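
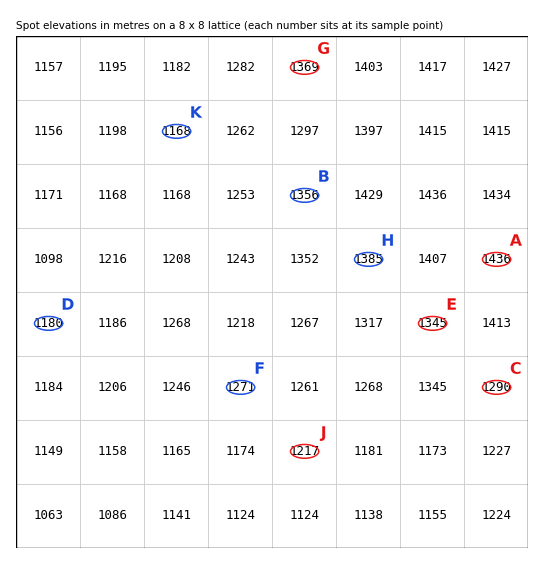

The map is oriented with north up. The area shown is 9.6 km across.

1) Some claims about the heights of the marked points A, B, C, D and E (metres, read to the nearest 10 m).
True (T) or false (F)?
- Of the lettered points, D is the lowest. T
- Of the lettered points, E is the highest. F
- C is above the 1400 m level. F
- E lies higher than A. F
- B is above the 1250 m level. T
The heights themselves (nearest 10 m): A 1440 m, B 1360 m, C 1290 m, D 1180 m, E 1340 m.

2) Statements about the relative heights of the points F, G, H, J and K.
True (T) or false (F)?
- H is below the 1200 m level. F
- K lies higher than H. F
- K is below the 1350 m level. T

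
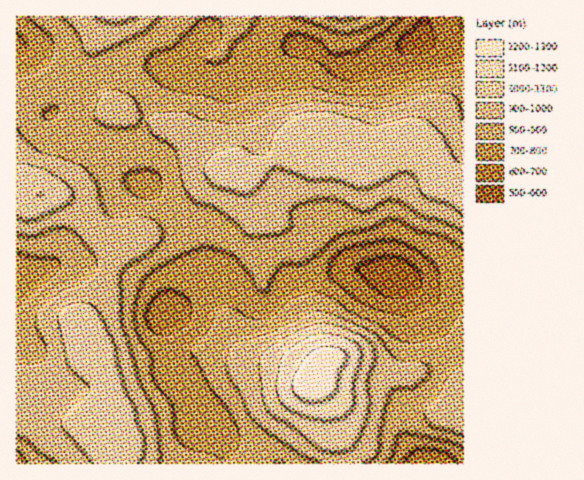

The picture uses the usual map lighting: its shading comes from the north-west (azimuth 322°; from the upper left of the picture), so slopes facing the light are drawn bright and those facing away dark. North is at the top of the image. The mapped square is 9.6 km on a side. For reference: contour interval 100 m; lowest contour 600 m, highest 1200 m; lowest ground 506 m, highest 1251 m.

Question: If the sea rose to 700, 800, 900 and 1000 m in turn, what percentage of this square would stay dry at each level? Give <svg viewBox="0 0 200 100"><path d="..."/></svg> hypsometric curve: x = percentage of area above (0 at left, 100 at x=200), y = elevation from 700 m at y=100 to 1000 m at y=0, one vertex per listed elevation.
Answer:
<svg viewBox="0 0 200 100"><path d="M185 100l-41-33-59-34-49-33"/></svg>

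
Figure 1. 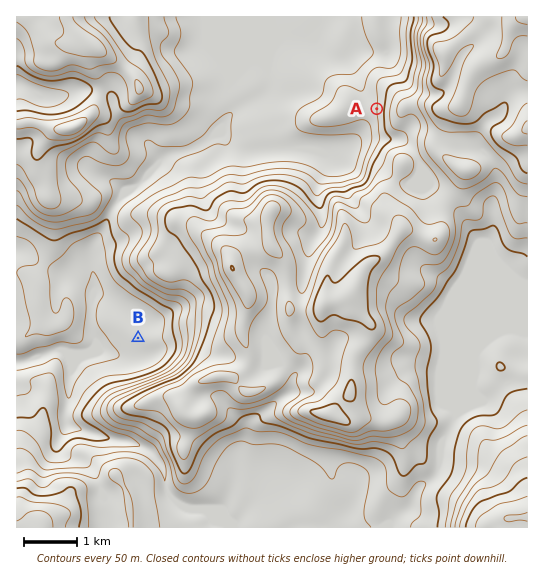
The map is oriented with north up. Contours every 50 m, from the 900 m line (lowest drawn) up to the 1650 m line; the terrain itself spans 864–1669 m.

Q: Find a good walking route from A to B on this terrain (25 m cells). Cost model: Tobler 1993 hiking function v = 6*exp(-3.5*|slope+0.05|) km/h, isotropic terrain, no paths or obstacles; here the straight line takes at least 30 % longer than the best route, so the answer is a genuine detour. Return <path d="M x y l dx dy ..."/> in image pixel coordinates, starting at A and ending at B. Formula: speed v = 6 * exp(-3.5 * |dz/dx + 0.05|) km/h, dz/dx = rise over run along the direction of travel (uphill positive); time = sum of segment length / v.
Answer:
<path d="M377 109l-2 1-45 23-47 0-40 20-8 0-29 14-15 0-72 36-6 7-3 5 0 58 20 40 0 9 8 16"/>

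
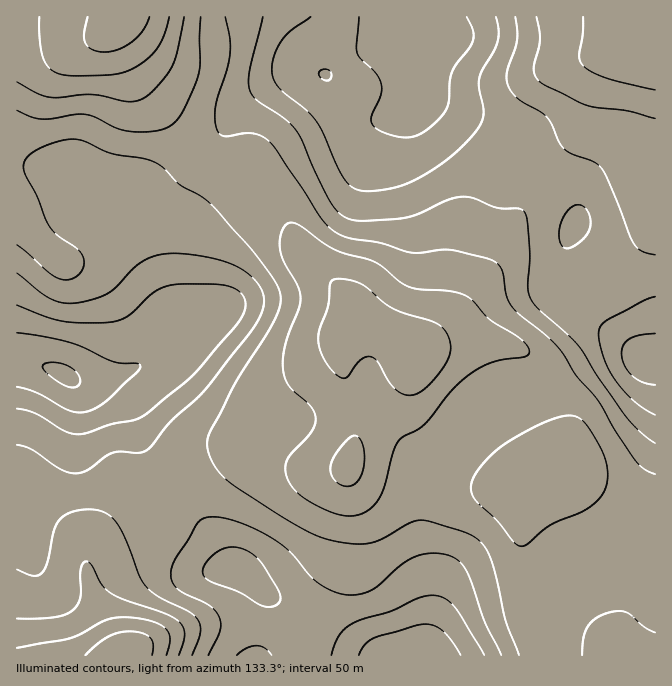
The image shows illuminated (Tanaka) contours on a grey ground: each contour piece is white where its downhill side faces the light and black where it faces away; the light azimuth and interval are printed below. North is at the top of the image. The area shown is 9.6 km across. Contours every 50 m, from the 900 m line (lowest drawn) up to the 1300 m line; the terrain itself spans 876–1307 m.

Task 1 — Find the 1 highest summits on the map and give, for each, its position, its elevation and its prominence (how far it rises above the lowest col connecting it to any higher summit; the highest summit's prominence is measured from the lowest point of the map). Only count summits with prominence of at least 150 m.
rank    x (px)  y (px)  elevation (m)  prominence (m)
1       65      375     1307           431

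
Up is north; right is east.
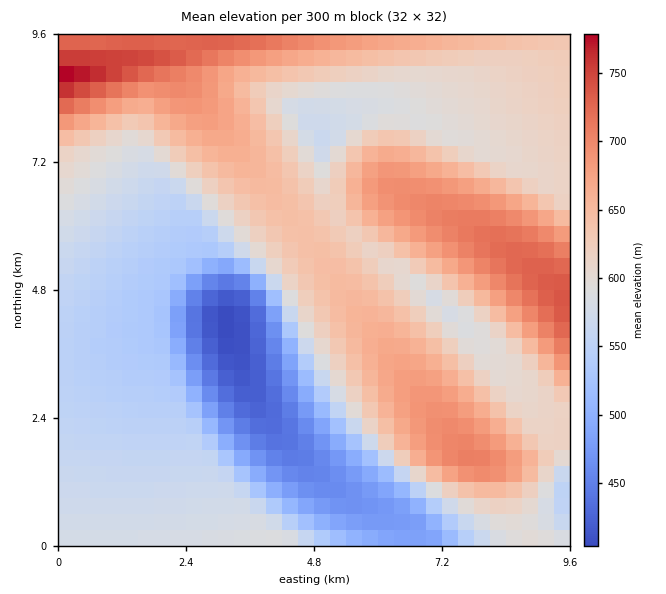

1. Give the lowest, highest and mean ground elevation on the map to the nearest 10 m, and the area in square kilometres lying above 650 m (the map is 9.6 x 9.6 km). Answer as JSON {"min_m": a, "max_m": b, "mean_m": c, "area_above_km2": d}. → {"min_m": 400, "max_m": 790, "mean_m": 600, "area_above_km2": 24.5}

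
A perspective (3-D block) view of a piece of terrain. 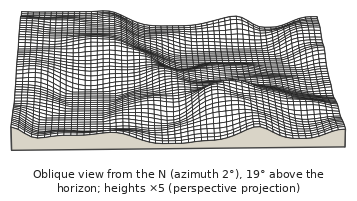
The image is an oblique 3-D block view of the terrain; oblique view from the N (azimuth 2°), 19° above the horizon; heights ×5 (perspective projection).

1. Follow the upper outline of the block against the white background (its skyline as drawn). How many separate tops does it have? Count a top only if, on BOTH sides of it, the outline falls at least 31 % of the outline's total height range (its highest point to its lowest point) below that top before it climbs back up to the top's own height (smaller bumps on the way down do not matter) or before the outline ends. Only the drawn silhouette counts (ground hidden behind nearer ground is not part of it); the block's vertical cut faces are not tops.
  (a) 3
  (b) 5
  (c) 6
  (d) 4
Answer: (a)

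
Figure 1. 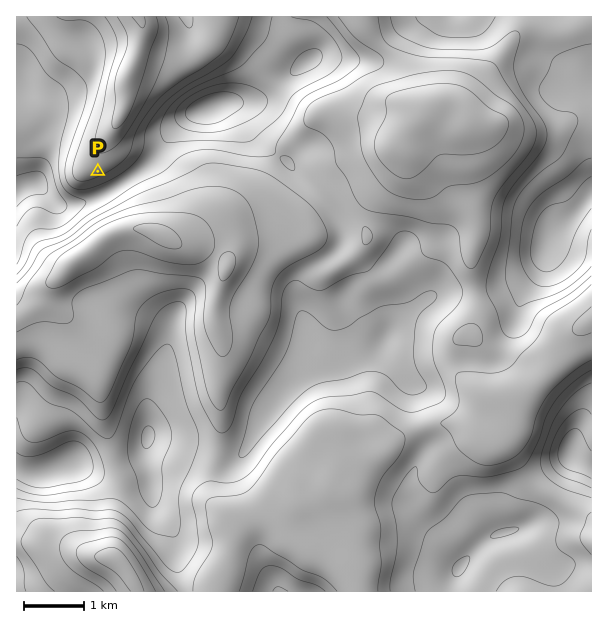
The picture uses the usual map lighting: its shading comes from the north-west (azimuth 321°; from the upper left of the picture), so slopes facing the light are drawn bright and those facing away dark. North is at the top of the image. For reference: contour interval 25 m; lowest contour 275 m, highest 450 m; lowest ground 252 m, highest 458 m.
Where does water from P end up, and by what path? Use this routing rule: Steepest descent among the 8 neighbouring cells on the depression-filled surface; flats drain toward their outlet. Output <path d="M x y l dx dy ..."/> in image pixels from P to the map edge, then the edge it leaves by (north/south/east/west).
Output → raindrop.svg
<path d="M98 171l12 12 0 8-17 9-3 0-6 3-6 0-1 1-20 0-19-19-11 0-1 1-6 2-3 3"/>
exit: west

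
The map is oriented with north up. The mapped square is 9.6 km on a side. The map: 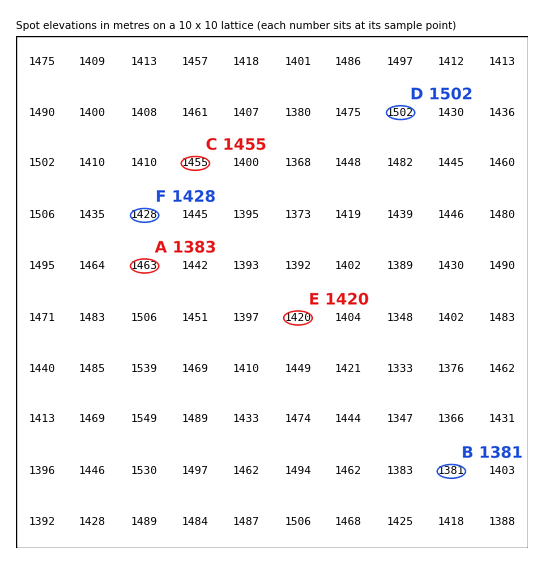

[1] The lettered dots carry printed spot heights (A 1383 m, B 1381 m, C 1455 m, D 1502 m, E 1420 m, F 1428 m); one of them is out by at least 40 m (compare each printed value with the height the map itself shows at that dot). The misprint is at A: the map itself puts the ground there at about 1463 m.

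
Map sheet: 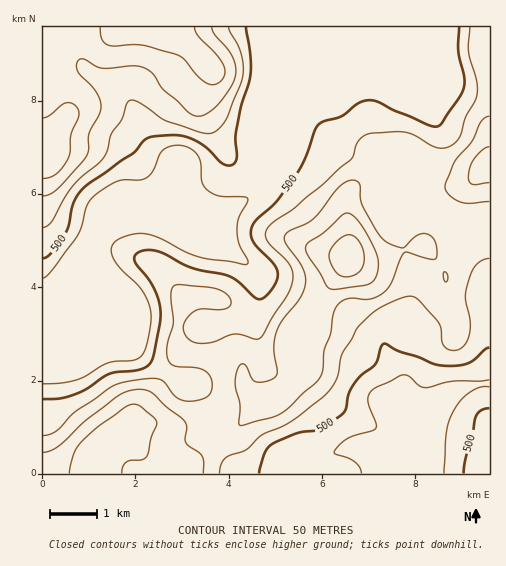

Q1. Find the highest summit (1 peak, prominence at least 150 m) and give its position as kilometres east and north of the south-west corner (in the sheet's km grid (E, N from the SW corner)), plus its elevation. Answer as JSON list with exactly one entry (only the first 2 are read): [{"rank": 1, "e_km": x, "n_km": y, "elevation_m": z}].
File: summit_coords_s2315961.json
[{"rank": 1, "e_km": 6.56, "n_km": 4.61, "elevation_m": 734}]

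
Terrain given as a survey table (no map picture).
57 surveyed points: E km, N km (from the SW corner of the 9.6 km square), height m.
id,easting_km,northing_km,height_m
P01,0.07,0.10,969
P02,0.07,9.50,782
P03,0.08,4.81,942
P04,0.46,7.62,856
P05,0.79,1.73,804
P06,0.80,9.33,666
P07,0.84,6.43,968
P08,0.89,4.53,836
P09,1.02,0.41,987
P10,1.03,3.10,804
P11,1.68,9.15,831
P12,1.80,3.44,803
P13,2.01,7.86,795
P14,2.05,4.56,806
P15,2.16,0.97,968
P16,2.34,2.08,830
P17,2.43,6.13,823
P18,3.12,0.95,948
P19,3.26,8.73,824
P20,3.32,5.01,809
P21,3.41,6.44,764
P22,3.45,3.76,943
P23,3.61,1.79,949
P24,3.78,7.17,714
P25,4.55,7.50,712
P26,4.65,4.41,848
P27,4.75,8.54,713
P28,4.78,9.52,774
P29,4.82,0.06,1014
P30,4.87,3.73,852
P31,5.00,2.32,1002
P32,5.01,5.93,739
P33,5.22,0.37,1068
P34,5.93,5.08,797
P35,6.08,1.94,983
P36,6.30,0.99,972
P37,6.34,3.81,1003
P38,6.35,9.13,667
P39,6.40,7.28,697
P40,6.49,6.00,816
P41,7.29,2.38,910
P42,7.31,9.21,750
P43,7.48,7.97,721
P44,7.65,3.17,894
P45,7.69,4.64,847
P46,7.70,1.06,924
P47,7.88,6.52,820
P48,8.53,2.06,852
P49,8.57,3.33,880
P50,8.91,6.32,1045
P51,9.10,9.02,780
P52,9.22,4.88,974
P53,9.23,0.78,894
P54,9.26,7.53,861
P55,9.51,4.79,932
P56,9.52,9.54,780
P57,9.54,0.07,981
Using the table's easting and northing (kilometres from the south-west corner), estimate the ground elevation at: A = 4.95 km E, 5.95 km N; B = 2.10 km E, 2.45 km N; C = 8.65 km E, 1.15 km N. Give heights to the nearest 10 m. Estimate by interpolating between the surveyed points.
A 730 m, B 840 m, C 890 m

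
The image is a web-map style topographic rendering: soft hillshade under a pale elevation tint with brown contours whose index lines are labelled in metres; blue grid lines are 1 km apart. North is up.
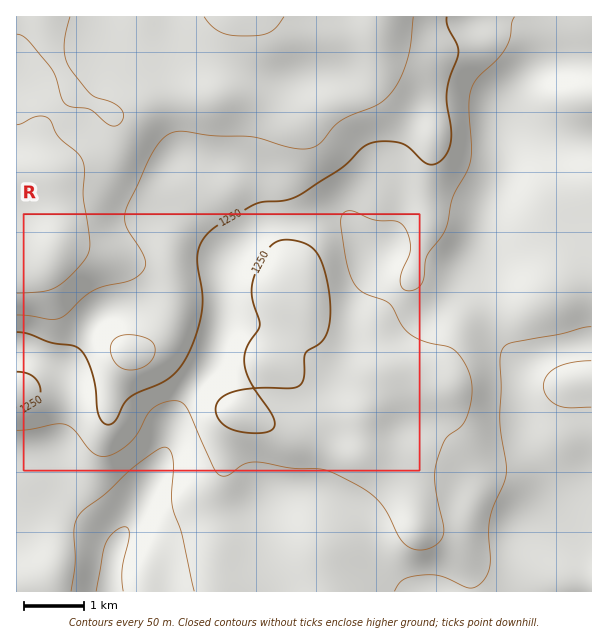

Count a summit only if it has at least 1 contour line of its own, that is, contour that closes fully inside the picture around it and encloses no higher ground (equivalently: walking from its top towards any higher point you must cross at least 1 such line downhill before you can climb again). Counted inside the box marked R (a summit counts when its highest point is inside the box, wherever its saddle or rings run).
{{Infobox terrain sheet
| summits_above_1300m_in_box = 1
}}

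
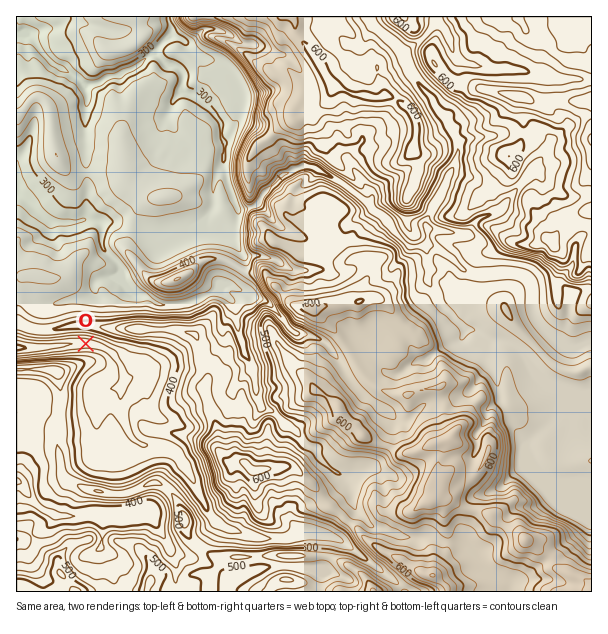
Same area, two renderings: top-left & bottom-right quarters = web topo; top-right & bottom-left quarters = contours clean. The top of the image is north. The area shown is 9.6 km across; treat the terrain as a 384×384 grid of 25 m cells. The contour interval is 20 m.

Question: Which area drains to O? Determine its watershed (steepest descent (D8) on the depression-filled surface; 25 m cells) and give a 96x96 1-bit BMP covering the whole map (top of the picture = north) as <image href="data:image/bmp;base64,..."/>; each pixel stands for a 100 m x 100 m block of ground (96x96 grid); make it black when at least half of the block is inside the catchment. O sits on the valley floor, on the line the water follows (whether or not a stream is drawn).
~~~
<image width="96" height="96" href="data:image/bmp;base64,Qk2+BAAAAAAAAD4AAAAoAAAAYAAAAGAAAAABAAEAAAAAAIAEAAATCwAAEwsAAAIAAAAAAAAA////AAAAAAAAAAAAAAAAHwAAAAAAAAAAAAAAH4AAAAAAAAAAAAAAP8AAAAAAAAAAAAAAf+AAAAAAAAAAAAAB/4AAAAAAAAAAAAAH/wAAAAAAAAAA/////AAAAAAAAAAB////8AAAAAAAAAAH////4AAAAAAAAAAH////wAAAAAAAAAAP////gAAAAAAAAAAP////AAAAAAAAAAAP///+AAAAAAAAAAAf///4AAAAAAAAAAAf///wAAAAAAAAAAAf///gAAAAAAAAAeA////gAAAAAAAAH/h////AAAAAAAAA//////+AAAAAAAAA//////8AAAAAAAAB/////n4AAAAAAAAB/////AAAAAAAAAAB////wAAAAAAAAAAB////wAAAAAAAAAAB////wAAAAAAAAAAB////wAAAAAAAAAAB////wAAAAAAAAAAB////gAAAAAAAAAAB////gAAAAAAAAAAB////gAAAAAAAAAAB////AAAAAAAAAAAB////AAAAAAAAAAAB////AAAAAAAAAAAB////AAAAAAAAAAAB////AAAAAAAAAAAB////AAAAAAAAAAAB////AAAAAAAAAAAAf//+AAAAAAAAAAAAH//+AAAAAAAAAAAAH//+AAAAAAAAAAAAH//+AAAAAAAAAAAAD//+AAAAAAAAAAAAD//8AAAAAAAAAAAAD//wAAAAAAAAAAAACAAAAAAAAAAAAAAAAAAAAAAAAAAAAAAAAAAAAAAAAAAAAAAAAAAAAAAAAAAAAAAAAAAAAAAAAAAAAAAAAAAAAAAAAAAAAAAAAAAAAAAAAAAAAAAAAAAAAAAAAAAAAAAAAAAAAAAAAAAAAAAAAAAAAAAAAAAAAAAAAAAAAAAAAAAAAAAAAAAAAAAAAAAAAAAAAAAAAAAAAAAAAAAAAAAAAAAAAAAAAAAAAAAAAAAAAAAAAAAAAAAAAAAAAAAAAAAAAAAAAAAAAAAAAAAAAAAAAAAAAAAAAAAAAAAAAAAAAAAAAAAAAAAAAAAAAAAAAAAAAAAAAAAAAAAAAAAAAAAAAAAAAAAAAAAAAAAAAAAAAAAAAAAAAAAAAAAAAAAAAAAAAAAAAAAAAAAAAAAAAAAAAAAAAAAAAAAAAAAAAAAAAAAAAAAAAAAAAAAAAAAAAAAAAAAAAAAAAAAAAAAAAAAAAAAAAAAAAAAAAAAAAAAAAAAAAAAAAAAAAAAAAAAAAAAAAAAAAAAAAAAAAAAAAAAAAAAAAAAAAAAAAAAAAAAAAAAAAAAAAAAAAAAAAAAAAAAAAAAAAAAAAAAAAAAAAAAAAAAAAAAAAAAAAAAAAAAAAAAAAAAAAAAAAAAAAAAAAAAAAAAAAAAAAAAAAAAAAAAAAAAAAAAAAAAAAAAAAAAAAAAAAAAAAAAAAAAAAAAAAAAAAAAAAAAAAAAAAAAAAAAAAAAAAAAAAAAAAAAAAAAAAAAAAAAAAAAAAAAAAAAAAAAAAAAAAAAAAAAAAAAAAAAAAAAAAAAAAAAAAAAAAAAAAAAAAAAAAAAAAAAAAAAAAAA="/>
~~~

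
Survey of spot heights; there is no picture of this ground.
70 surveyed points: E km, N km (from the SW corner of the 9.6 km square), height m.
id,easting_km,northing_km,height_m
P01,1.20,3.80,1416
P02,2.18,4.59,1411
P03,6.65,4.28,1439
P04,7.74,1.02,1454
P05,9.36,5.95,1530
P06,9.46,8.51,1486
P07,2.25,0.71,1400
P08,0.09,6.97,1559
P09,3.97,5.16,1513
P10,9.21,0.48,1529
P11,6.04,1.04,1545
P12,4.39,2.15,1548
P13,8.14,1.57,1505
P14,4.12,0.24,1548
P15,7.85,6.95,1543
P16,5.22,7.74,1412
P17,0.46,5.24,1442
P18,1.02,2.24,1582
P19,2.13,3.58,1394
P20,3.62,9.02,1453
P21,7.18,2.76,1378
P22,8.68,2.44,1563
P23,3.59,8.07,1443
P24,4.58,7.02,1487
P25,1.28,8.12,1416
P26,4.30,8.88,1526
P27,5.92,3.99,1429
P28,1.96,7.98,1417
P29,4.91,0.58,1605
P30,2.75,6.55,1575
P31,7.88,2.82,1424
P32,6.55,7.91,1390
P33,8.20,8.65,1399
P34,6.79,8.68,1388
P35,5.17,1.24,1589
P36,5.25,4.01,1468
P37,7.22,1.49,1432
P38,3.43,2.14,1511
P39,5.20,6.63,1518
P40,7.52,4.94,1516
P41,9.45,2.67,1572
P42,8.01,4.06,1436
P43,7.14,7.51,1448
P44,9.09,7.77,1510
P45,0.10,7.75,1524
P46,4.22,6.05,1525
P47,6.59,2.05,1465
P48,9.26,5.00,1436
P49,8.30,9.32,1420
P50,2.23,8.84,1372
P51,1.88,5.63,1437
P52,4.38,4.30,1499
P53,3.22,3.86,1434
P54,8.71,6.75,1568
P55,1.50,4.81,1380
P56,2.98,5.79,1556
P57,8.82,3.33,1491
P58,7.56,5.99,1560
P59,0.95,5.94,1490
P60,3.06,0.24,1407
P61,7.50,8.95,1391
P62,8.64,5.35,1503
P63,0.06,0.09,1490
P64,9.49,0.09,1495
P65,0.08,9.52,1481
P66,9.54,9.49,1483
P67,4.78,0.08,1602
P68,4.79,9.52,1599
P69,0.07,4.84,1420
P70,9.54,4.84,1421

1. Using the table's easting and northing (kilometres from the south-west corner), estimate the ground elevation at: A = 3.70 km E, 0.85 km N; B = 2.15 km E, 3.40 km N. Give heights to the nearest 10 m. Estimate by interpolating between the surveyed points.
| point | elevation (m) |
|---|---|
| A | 1510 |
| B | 1400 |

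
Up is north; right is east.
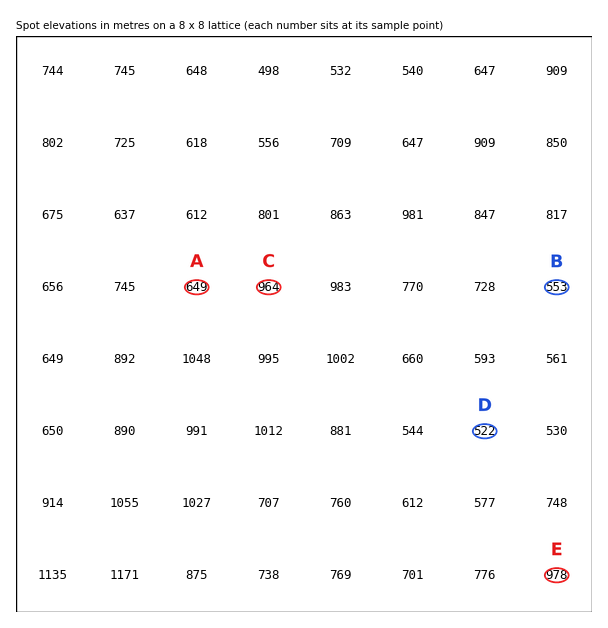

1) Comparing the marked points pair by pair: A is lower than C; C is higher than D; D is lower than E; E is higher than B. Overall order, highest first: E C A B D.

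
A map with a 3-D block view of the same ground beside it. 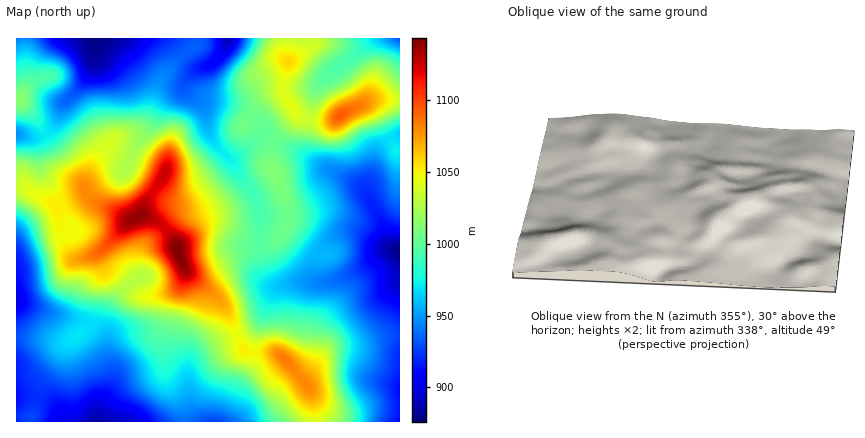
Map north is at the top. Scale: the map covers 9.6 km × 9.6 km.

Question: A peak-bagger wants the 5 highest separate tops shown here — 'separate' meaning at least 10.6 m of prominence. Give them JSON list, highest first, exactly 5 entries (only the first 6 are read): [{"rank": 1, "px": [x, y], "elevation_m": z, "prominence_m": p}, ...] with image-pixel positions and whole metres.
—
[{"rank": 1, "px": [178, 250], "elevation_m": 1143, "prominence_m": 267}, {"rank": 2, "px": [138, 216], "elevation_m": 1138, "prominence_m": 16}, {"rank": 3, "px": [340, 116], "elevation_m": 1094, "prominence_m": 96}, {"rank": 4, "px": [284, 358], "elevation_m": 1085, "prominence_m": 39}, {"rank": 5, "px": [288, 62], "elevation_m": 1058, "prominence_m": 23}]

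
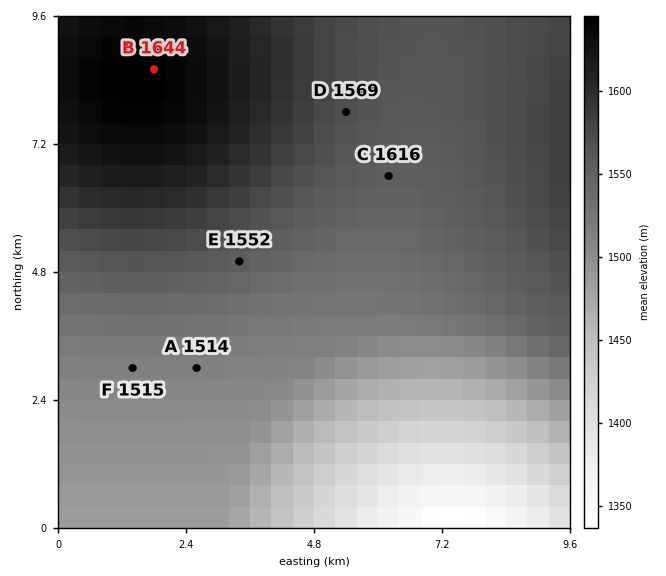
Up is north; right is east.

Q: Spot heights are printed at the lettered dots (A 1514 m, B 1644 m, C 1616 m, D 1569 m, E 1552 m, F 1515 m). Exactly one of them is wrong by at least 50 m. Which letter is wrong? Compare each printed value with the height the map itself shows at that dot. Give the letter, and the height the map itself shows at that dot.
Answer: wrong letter C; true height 1553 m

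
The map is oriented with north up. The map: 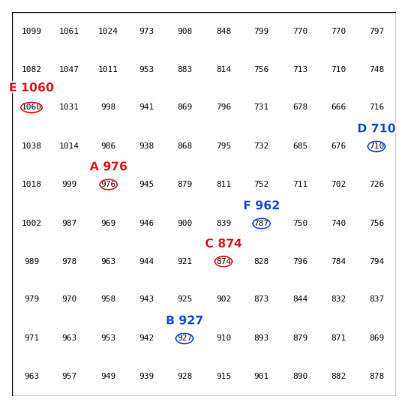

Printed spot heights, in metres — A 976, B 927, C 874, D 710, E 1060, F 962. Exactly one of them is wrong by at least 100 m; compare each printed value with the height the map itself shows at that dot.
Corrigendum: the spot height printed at F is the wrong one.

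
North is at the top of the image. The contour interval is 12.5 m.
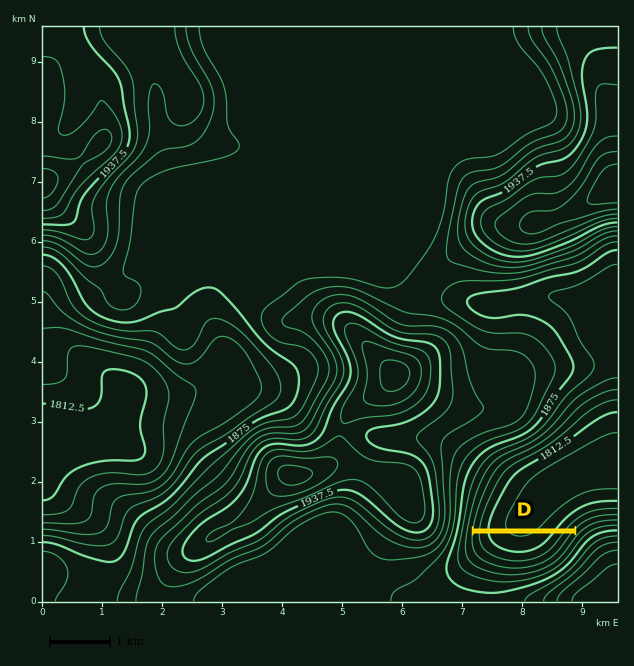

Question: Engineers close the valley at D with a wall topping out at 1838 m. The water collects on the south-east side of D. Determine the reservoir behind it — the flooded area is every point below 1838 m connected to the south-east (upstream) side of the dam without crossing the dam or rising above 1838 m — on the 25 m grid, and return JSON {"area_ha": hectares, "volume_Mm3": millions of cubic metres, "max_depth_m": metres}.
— {"area_ha": 75.8, "volume_Mm3": 14.37, "max_depth_m": 39}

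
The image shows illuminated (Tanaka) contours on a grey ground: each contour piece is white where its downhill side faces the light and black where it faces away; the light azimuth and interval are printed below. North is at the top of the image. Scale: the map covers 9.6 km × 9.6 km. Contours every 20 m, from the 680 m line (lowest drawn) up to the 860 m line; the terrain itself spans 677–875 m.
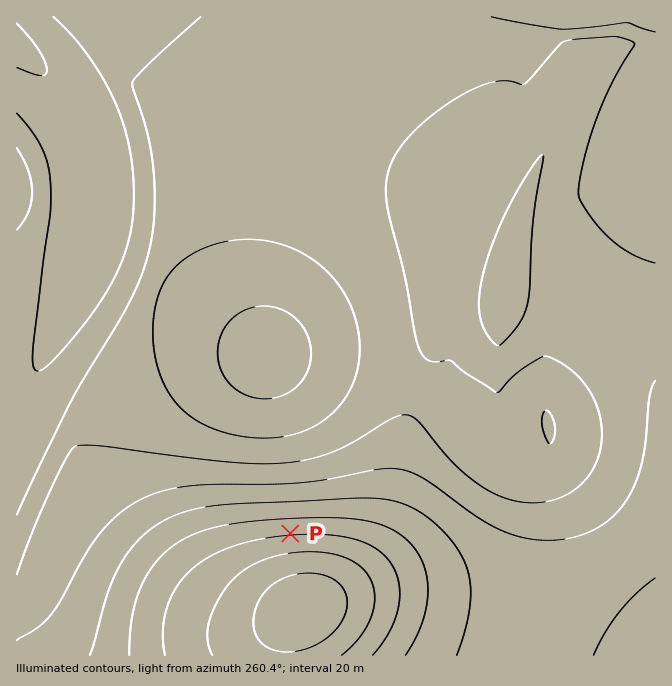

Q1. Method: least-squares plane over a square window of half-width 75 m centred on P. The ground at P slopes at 5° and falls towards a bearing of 356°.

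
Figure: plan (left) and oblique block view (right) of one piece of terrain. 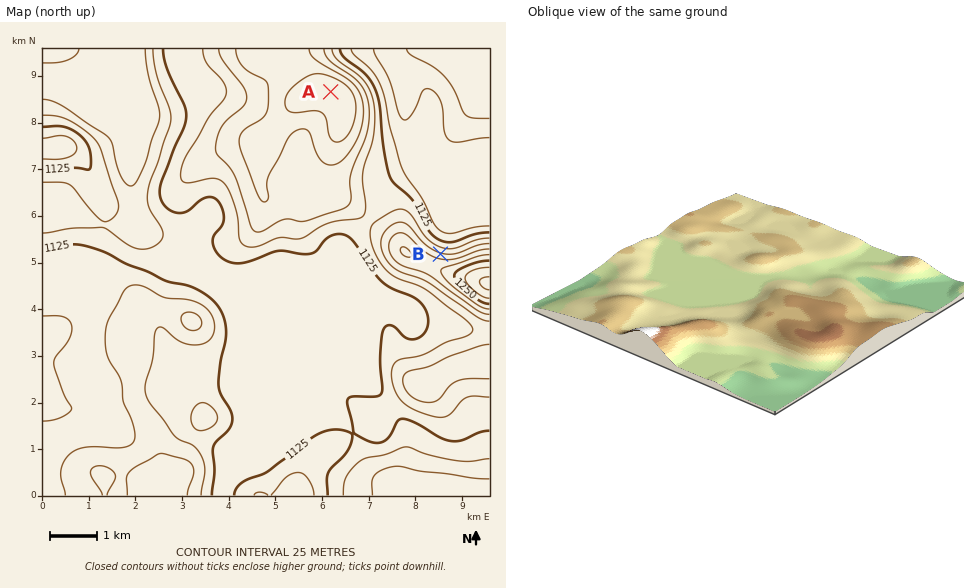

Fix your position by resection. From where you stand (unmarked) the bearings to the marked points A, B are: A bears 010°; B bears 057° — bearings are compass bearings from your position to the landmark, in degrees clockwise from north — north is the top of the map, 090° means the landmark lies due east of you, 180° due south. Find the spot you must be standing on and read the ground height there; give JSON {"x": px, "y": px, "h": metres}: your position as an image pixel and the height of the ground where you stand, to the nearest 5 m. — {"x": 284, "y": 355, "h": 1110}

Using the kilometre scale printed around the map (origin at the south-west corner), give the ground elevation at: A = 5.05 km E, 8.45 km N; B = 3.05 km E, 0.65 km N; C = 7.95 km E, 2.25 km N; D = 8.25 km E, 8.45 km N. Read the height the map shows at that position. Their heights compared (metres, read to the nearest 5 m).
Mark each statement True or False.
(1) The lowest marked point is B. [False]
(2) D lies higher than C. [False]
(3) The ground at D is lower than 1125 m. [True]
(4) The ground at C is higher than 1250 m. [False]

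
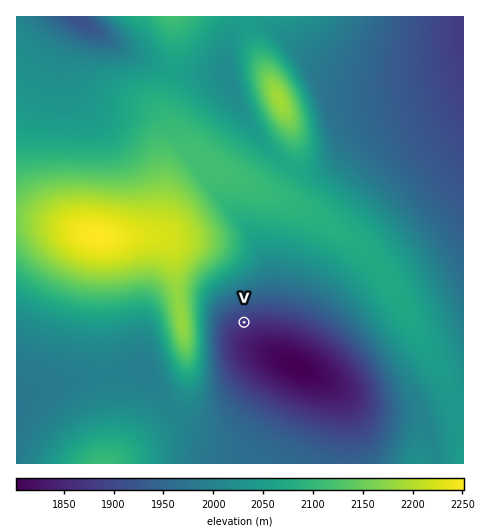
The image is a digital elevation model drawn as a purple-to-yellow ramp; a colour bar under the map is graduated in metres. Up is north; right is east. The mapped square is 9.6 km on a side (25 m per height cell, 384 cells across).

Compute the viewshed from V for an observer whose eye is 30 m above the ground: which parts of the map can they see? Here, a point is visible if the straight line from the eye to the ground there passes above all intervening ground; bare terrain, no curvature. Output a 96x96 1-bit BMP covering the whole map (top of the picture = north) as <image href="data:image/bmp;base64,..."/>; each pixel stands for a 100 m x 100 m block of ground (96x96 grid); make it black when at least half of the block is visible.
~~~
<image width="96" height="96" href="data:image/bmp;base64,Qk2+BAAAAAAAAD4AAAAoAAAAYAAAAGAAAAABAAEAAAAAAIAEAAATCwAAEwsAAAIAAAAAAAAA////AAAAAAAAAAAAAAAAP////g8AAAAAAAAA/////g8AAAAAAAAD/////h8AAAAAAAAP/////h8AAAAAAAA//////j4AAAAAAAD//////j4AAAAAAAP//////j4AAAAAAAf//////nwAAAAAAA///////nwAAAAAAB///////PgAAAAAAD///////PgAAAAAAD///////PgAAAAAAD///////fAAAAAAAH///////fAAAAAAAH//////++AAAAAAAP//////++AAAAAAAP///////8AAAAAAAP///////4AAAAAAAf///////4AAAAAAAf///////wAAAAAAAf///////wAAAAAAA////////gAAAAAAA////////AAAAAAAA////////AAAAAAAA///////+AAAAAAAB///////+AAAAAAAB///////8AAAAAAAB///////4AAAAAAAB///////4AAAAAAAB///////wAAAAAAAB///////wAAAAAAAB///////gAAAAAAAD///////gAAAAAAAD///////AAAAAAAAD//////+AAAAAAAAB//////+AAAAAAAAB//////8AAAAAAAAB//////4AAAAAAAAB//////4AAAAAAAAB//////wAAAAAAAAB//j///gAAAAAAAAA/+D///AAAAAAAAAAf8A//+AAAAAAAAAAPwAf/4AAAAAAAAAAAAAf/wAAAAAAAAAAAAAP/AAAAAAAAAAAAAAP8AAAAAAAAAAAAAAHgAAAAAAAAAAAAAAAAAAAAAAAAAAAAAAAAAAAAAAAAAAAAAAAAAAAAAAAAAAAAAAAAAAAAAAAAAAAAAAAAAAAAAAAAAAAAAAAAAAAAAAAAAAAAAAAAAAAAAAAAAAAAAAAAAAAAAAAAAAAAAAAAAAAAAAAAAAAAAAAAAAAAAAAAAAAAAAAAAAAAAAAAAAAAAAAAAAAAAAAAAAAAAAAAAAAAAAAAAAAAAAAAAAAAAAAAAAAAAAAAAAAAAAAAAAAAAAAAAAAAAAAAAAAAAAAAAAAAAAAAAAAAAAAAAAAAAAAAAAAAAAAAAAAAAAAAAAAAAAAAAAAAAAAAAAAAAAAAAAAAAAAAAAAAAAAAAAAAAAAAAAAAAAAAAAAAAAAAAAAAAAAAAAAAAAAAAAAAAAAAAAAAAAAAAAAAAAAAAAAAAAAAAAAAAAAAAAAAAAAAAAAAAAAAAAAAAAAAAAAAAAAAAAAAAAAAAAAAAAAAAAAAAAAAAAAAAAAAAAAAAAAAAAAAAAAAAAAAAAAAAAAAAAAAAAAAAAAAAAAAAAAAAAAAAAAAAAAAAAAAAAAAAAAAAAAAAAAAAAAAAAAAAAAAAAAAAAAAAAAAAAAAAAAAAAAAAAAAAAAAAAAAAAAAAAAAAAAAAAAAAAAAAAAAAAAAAAAAAAAAAAAAAAAAAAAAAAAAAAAAAAAAAAAAAAAAAAAAAAAAAAAAAAAAAAAAAAAAAAAAAAAAAAAAAAAAAAAAAAAAAAAAAAAAAAAAAAAAAAAAAAAAAAAAAAAAA="/>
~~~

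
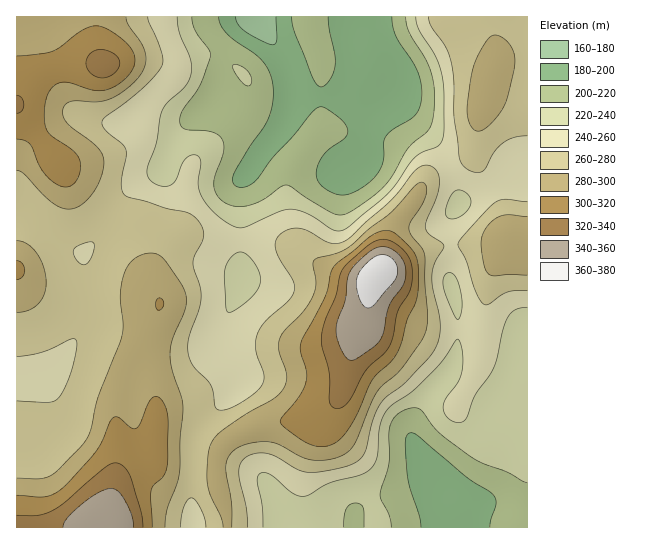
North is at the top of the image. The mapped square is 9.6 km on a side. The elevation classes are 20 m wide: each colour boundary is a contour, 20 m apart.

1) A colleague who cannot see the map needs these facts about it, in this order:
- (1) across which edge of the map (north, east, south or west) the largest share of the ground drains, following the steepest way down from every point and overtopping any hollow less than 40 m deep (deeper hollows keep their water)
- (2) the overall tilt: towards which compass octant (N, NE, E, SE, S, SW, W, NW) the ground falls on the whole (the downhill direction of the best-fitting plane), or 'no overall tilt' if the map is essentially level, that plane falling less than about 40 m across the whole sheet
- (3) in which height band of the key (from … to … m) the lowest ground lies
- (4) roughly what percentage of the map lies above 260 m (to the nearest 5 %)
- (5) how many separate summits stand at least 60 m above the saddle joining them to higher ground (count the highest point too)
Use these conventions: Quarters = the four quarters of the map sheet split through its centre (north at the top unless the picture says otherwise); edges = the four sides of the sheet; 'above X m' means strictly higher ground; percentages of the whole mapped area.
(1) Drainage is mainly to the north: more ground falls towards that edge than towards any other.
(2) Overall the map slopes down towards the north-east.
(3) The lowest point is somewhere between 160 and 180 m.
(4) Ground above 260 m makes up about 50 % of the sheet.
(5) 3 summits rise at least 60 m above their surroundings.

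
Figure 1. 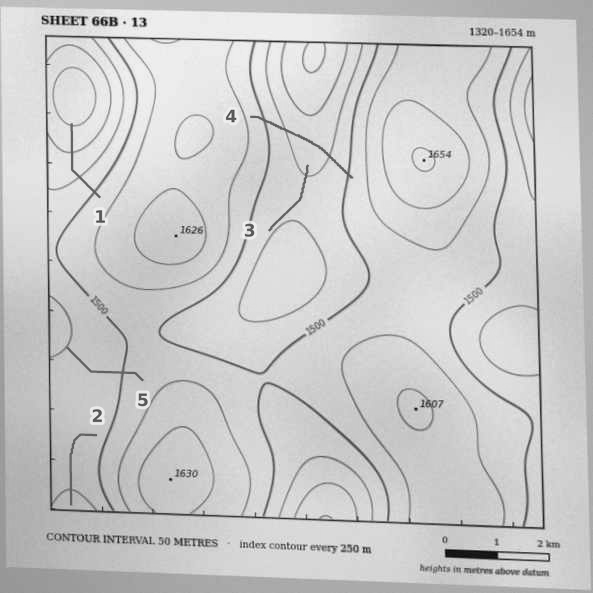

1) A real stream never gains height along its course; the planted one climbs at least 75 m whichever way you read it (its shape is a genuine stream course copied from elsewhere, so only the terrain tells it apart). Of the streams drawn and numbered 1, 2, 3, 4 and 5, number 4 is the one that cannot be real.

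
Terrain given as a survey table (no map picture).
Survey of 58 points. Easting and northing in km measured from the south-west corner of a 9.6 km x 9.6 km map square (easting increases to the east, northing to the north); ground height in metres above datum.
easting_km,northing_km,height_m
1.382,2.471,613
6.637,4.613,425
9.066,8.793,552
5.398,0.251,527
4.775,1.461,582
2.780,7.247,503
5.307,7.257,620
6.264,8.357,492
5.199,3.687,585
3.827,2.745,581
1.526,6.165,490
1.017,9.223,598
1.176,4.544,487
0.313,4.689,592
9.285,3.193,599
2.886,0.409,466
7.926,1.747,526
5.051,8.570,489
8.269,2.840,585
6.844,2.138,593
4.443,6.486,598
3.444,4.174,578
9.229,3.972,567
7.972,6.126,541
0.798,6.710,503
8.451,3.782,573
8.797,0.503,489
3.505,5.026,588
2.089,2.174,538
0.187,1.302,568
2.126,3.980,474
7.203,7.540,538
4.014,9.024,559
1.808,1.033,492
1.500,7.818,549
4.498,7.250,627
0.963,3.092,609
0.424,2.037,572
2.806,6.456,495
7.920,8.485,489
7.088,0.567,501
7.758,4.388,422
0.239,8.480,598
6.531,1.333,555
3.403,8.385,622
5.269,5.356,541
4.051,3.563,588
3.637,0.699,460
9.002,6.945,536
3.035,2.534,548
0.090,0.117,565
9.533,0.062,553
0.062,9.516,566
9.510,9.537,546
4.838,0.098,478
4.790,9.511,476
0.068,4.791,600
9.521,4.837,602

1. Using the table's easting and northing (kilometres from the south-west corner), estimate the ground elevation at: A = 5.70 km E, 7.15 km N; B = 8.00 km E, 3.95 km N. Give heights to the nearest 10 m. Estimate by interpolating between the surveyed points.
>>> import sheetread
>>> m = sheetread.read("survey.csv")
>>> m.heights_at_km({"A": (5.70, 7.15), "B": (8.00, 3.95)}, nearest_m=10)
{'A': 620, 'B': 520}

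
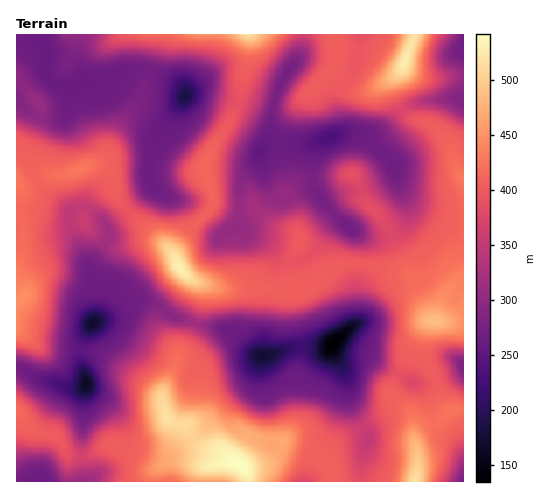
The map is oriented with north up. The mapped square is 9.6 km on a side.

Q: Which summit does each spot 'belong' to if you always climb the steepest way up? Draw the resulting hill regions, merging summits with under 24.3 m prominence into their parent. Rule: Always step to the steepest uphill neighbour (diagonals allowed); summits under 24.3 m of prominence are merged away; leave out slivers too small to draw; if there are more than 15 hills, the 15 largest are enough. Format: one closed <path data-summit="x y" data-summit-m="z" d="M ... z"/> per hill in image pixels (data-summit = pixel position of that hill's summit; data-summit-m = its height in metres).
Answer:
<path data-summit="239 464" data-summit-m="542" d="M146 300l-8 0-18 13-26 9-9 14-5 18 6 26-5 65 3 37 276-1 1-19 7-27-16-27-6-32-14-30-4 2-30-2-36 10-9-4-24-22-54-12-17-13z"/><path data-summit="180 268" data-summit-m="531" d="M208 94l-21 1-24 27-12 19-2 32 2 11-1 5-43 38 2 9-19 32 5 36-1 18 22-7 22-15 8 0 12 5 17 13 54 12 24 22 9 4 36-10 30 2 29-26 0-40 3-29-2-17-25-22-21-26-11 1-17 12-5-1-10-11-10-28 0-7 11-23 0-15-19-10z"/><path data-summit="22 297" data-summit-m="447" d="M118 74l-23 6-13 0-11 6-4 27-7 5-19 0-12-6-13-11 0 265 25 13 29 9 12 0 4-3-6-31 5-18 10-18 0-14-5-34-19-43-1-14 7-5 7-1 14 9 10 10 28-23 15-17-2-9 2-36 12-19 22-24-28-2-17-4-14-7z"/><path data-summit="434 320" data-summit-m="486" d="M462 98l-37 2-16 5-26 23-11 5-30 0 11 0 9 4 28 24 16 40 1 19-8 11-14 7-15 0-14-5 4 14-3 35 1 35-2 7-23 19-1 5 12 12 23-3 47 26 18-1 32-13 0-269z"/><path data-summit="405 61" data-summit-m="528" d="M463 34l-159 0-6 24-14 19-6 11-6 24-2 19-8 17 11-4 35 0 34-12 30 1 11-5 26-23 25-6 29 0z"/><path data-summit="249 35" data-summit-m="516" d="M302 34l-224 0-1 9-7 9-22 4-2 18 13 12 10 2 13-8 20-2 36-9 10 1 27 12 8 6 3 7 22-1 26 6 35 14 2 5 7-31 23-36z"/><path data-summit="416 481" data-summit-m="517" d="M335 352l11 24 6 32 16 27-7 27-1 19 103 1 1-111-37 12-13 0-32-17-12-8-9-1-17 3z"/><path data-summit="17 410" data-summit-m="418" d="M17 366l-1 115 67 1-2-37 3-52 2-7-4 2-18-2-23-7z"/>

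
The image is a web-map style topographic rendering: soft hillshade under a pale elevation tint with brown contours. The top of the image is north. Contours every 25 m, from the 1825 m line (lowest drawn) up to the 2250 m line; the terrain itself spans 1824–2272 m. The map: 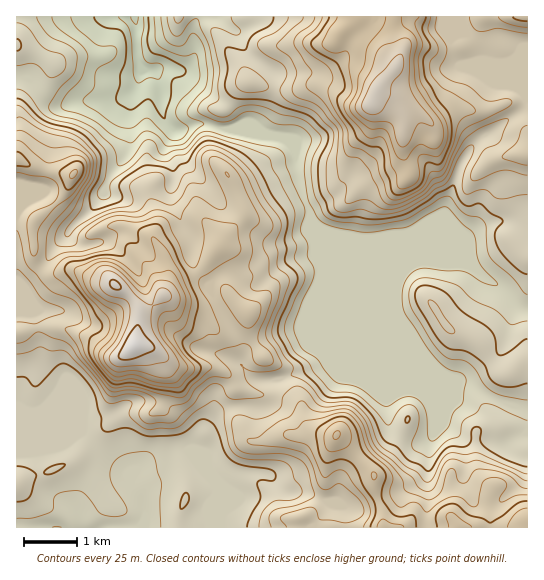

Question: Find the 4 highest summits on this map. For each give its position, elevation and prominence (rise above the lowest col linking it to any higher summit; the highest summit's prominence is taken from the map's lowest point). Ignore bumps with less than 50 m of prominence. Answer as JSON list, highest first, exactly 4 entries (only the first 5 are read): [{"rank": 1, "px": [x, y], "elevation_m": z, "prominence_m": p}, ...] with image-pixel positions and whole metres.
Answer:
[{"rank": 1, "px": [134, 346], "elevation_m": 2272, "prominence_m": 448}, {"rank": 2, "px": [371, 103], "elevation_m": 2240, "prominence_m": 280}, {"rank": 3, "px": [337, 435], "elevation_m": 2178, "prominence_m": 131}, {"rank": 4, "px": [74, 174], "elevation_m": 2154, "prominence_m": 72}]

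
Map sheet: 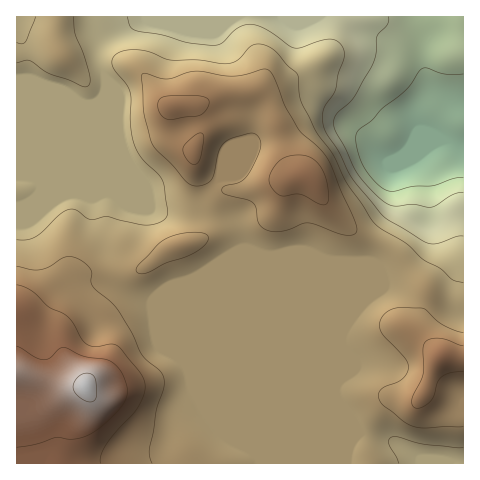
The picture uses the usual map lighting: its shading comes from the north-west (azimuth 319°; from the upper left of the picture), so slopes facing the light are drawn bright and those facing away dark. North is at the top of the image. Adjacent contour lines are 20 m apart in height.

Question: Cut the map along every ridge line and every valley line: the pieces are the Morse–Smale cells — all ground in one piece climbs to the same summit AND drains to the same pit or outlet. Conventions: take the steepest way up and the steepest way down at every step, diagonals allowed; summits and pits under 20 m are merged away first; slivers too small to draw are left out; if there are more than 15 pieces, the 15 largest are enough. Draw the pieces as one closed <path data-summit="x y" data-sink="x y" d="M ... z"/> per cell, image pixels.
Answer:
<path data-summit="85 386" data-sink="463 146" d="M102 96l-10 8-9 0-12-5-55 0 0 364 447 1 0-2-12 1-27-3-38-22-26-6-4-8-18-19-51-51-45-105-5-27-6-3-18-1-13-4-36-1-12-3-15-35-17-31z"/><path data-summit="306 176" data-sink="463 146" d="M439 16l-287 0-39 15-11 9-3 7 0 16 7 15 0 9-4 9 2 8 20 50 13 21 13 33 14 5 36 1 13 4 18 1 6 3 5 27 45 105 54 55-5-14 4-17 0-39 20-32 18-43 12-15 20-35 0-20-9-28 18-10 14-12 11-4-7-4 0-4 12-20 8-7-20-7-5-4-6-18-2-24 5-13 9-11z"/><path data-summit="441 356" data-sink="463 146" d="M447 141l-14 3-14 12-18 10 9 28 0 20-20 35-12 15-19 45-16 24-3 6 0 39-4 17 6 14 10 10 9 13 25 6 34 21 32 4 12-2 0-315z"/><path data-summit="62 55" data-sink="463 146" d="M151 16l-134 0-1 82 55 1 12 5 13-2 5-4 5-11 0-9-5-8-3-14 4-16 21-14z"/><path data-summit="85 386" data-sink="463 146" d="M463 16l-23 0-2 12-9 11-5 13 0 18 8 24 16 10 9 1-13 14-7 17 8 5 15 5 4-1z"/>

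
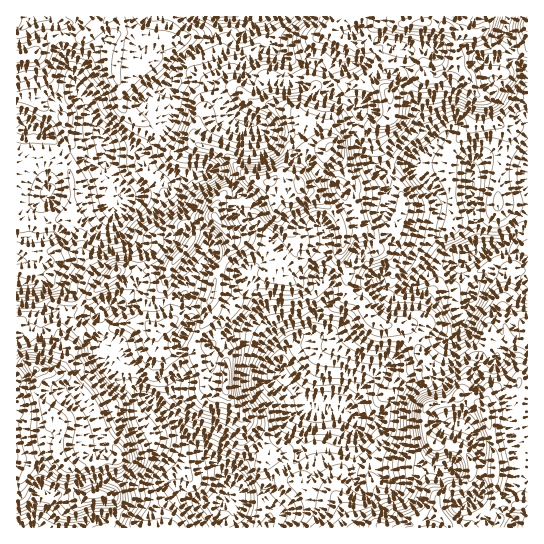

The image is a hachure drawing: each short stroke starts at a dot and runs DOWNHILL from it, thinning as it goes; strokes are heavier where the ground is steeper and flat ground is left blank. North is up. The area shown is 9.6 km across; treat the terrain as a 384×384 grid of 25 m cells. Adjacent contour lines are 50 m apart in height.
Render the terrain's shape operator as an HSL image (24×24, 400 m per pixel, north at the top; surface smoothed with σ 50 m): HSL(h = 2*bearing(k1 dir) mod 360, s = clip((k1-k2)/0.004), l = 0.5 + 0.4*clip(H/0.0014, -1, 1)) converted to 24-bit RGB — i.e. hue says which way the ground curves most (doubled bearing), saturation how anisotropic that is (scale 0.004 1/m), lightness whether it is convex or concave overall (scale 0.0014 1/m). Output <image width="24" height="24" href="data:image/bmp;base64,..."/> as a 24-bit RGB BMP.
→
<image width="24" height="24" href="data:image/bmp;base64,Qk32BgAAAAAAADYAAAAoAAAAGAAAABgAAAABABgAAAAAAMAGAAATCwAAEwsAAAAAAAAAAAAAN29CgDop4IGLFjoH38EFIG46NHxNur2Xg2eRVjRrLTpe7FJxRHBOcYtMdnxOaLCaf9XRWTbI6HjWx6rxHN+byT+s5TA2AJ2oXaXJJEKhENVL483+0eT6SEzBQYWkjzs1nWkwJl1PMiJE1K5KgWuNbrONbKWbaLtkWFgbcGEqe1079ezL/zDwBywc4P9BWcTc8IiwZDaQxPLLIK0Ak2MAcKM5KU81RopyocKncidyQSxfu92iOLGIe5etbaKAmkCdZsF4ZzFzZa1gaHsWLA8H9V7/9PvQLE2Yrllhk9HBkbtXV6KlvMHznZTcqGDAVqmiWiU5fj1gZchhP8Rhj5e/R3aad6maWFelpF60UmWjqUeE97uoLbH/AEPq+vqlXDOIZI6quruBdrVkb1yee9prijGFuZyZeiFzhUVbYnt20d+tS8yoRIGFXHyamHJ/TGyIh0Y8VzpkmU+JuPuba0QtKgkguvh+QGOqc0VtsuaprWulgchxy1ZdOVCTdyQ9ly99toy4baSt0frhk3G7Xk59W1NAamg8VyYqoopCJWVkg5jG/8zbljekVe/v3HOzdbNL1HlCiqQ0R5pRb9aGmia1eQw2pIg6NJycyMWA/+a/S5tYNkxMgEBvjjtWiYtYWYtyPZGKpVnQGXUhlKUb+K7sHGrK4V/A0YyPz/b8x8v20HPfLa9Ebihae0uPx7WbKjx0nN6Kvv9lrFiIPFc9IxkzpKONnIeie26QX4dTL186tW9kY9GOQYZ75qdWHD5f4eCrV54djTM2696LSRZQiGBndEp7vs6XCz6I6NaQPLMgzVqQqWGdHVtibKOIonmin1yYqW1sT4dwXdR6d61HHnFy119zLX6e0dEjYXPATaKLyokvODK1i1HYma3enZfO2VDq4V0AjsJgcoA9kFGGslOnLI5JdHo2OWZAs9q6qr3kjY3MrdDIETdjSWO63pWcUWS7lH23tn/Y32Db7Sg0DiYNhZ0xknkuR5QnwlLhtNNo26PYWD56hXRce6FZGVOvjNDcr+e7OE5weYywxpB4hC52DS8z4NKiR7h3ZGQQPFYSqUZTumvf/8b4MJ2V22S8MdJIKW157dewYzNxtmvEna3NYNSyMhx4z+iPQ2Ifn0UMDykKw7AqjGW8ERuTkc9AnV86s020R2qLUY9HVciTmuakvzrpOFug/8zZDEQ1/zghPXQvRI9irFd7y36CKSyacv8b4CiWWdyTrG6uM4lJN2slHHKCr4vO10ZnT5o4KIMwZ8BIY6BQQ2tjpUd/vGO8TqYb/4DGY7YUyePzLyuOtagih7qbKRxe/dPHVua30k3BcKehkUO91GNvGWZPMVIKJLZGcY60iHfMgcWLgZthJ0ZLS4leU52KopXW5xP0zP/TXSM5YAtM0vGMTlsoHXdHWeuDdMVVpDiowp+PNVB22NabThfE38/RUJWsipxoITc7xbJxj6hxVT1pRFI3b549LVJAY7mq+dLSdw18O9NZ13LatLLskPDjixAmmFq8MliWyuW/bieSvdhrDg0x4dy8ZGaemnaESUB9ndSUdkqSfEObhnmrg75ZWnEoFy8JKR8KvND/0Nj4pZHq6JGdfQYgZu6JZUqGSrkgdCkseTFx1dymCw0o1dmTgW5SfXaggYW7v6xPW5ybOSlYl7JJlTqt2KLjpInahvz/QMQ/P1M523M+oBF58dXfXNKxZh1GorlmNVgpOH1l03tyKlNqk6lYoYRfcGcoPA8RwOmOZThmXTBOkcJyTbiHL0914Ou2cXJKZV5GOyQiloUnbahIsNt8sRjG2FTr0chgRLKqLotqJoZZv3yQZKiSmY66ZkWddNnM1duVTRpn0a+IX8uSgICSKD9h4cubh1mAiy5WP1nes+vvtdzei7LMqCODISBJ+eXSXTKdo2NdMyNCxqQ2R9IsKmw+XKZ2j6xcRyxuWTJcxt+Wr1xWLm8sKj5aobdbr0S5oOjhPKVJS34vpEoonBxC3Va3MobG4fTXqQ+Zt3aUSEK/z/fk4YK9LIaEuFpgdcRyOR9BSnySutqokGig0J+/FnFwgbClcJ2KPaBMo8bUVzHD3KUnazglR2oZz3sbrYwWb6LOnorf7IfwK8dv0zFLuwiewKLc2oDMfj/IQMeSlbFshl98r2d61YDOFoVPXq1ZQo66xEojYB9c05CbomZefI7ZS9+PZ0shTk4cJiEN9/czmCIeAv/YyBfsOW41pkpRkZ051X/DTs04Z762V3Gim8JtgY/XTnbGslXGQkCUWmWzh3C67r/Slzw0zB52fHLdxL32jLj1sNf7yo3/Wwe7MhXG"/>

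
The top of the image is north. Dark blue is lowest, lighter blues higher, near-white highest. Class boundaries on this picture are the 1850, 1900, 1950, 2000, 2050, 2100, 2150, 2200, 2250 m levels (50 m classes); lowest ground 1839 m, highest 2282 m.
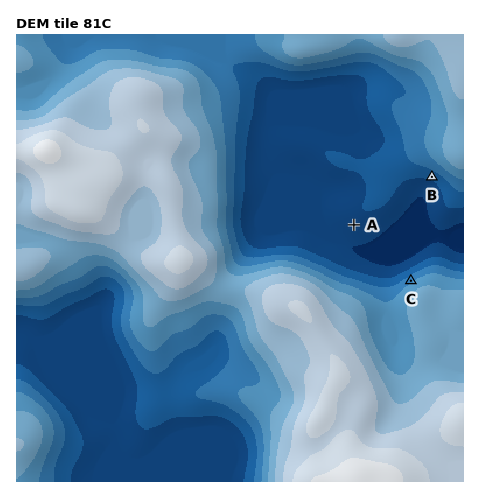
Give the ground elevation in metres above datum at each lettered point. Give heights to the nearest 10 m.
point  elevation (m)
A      1880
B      1920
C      1990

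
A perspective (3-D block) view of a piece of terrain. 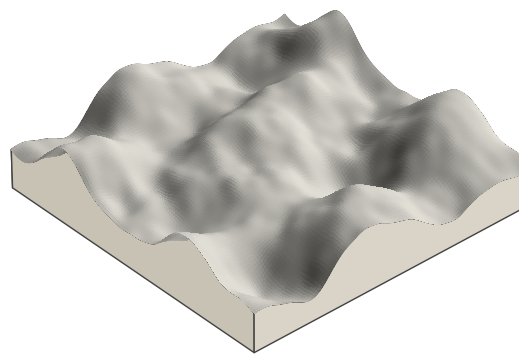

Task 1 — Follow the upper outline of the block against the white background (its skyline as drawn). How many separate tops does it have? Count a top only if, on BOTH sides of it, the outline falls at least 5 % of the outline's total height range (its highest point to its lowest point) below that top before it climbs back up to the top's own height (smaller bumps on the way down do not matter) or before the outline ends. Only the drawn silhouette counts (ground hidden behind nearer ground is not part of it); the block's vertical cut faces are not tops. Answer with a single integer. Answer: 3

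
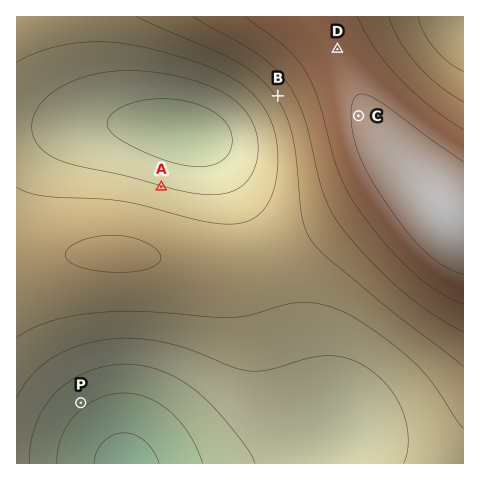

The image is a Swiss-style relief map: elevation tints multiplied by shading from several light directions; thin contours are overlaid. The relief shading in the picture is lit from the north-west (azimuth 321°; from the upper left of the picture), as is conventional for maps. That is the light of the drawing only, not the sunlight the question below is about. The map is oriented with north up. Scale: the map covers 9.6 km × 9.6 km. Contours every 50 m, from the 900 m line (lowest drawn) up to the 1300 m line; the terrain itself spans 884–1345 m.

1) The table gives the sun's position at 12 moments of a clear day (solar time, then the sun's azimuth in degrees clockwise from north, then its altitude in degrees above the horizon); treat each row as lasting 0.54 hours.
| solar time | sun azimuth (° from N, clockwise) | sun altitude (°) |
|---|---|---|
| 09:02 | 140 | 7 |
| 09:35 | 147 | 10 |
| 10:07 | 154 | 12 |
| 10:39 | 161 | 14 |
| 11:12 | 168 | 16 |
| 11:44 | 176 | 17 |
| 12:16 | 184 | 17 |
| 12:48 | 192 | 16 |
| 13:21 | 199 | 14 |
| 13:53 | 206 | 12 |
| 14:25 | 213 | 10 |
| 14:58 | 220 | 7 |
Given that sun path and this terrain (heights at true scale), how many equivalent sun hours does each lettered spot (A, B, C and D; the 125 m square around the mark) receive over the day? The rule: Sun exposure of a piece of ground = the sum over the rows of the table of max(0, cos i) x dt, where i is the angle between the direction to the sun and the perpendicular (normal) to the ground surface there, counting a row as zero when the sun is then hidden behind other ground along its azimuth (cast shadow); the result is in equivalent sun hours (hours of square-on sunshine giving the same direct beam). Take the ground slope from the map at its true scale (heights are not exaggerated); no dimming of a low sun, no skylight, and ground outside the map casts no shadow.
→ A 0.9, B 1.9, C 1.4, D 1.4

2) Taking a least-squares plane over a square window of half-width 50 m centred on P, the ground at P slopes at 4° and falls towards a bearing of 143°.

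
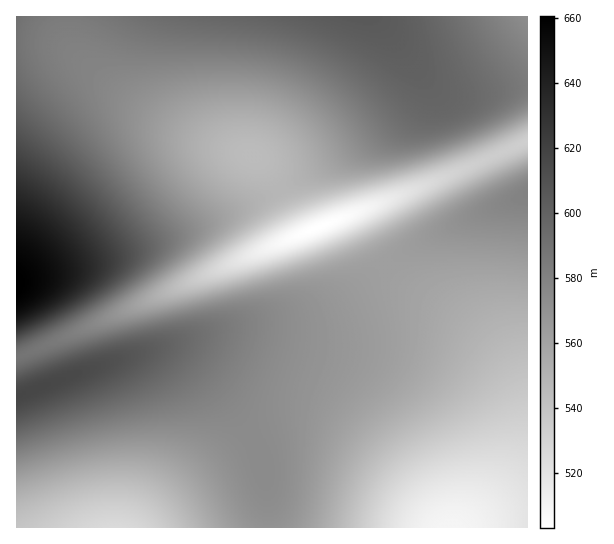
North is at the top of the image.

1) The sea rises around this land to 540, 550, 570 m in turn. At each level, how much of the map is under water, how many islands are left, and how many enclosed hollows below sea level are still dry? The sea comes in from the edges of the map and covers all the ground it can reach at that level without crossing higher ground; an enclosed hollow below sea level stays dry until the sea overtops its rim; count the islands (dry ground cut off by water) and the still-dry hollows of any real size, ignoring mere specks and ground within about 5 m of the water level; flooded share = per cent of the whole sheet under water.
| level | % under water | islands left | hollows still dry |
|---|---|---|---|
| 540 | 13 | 0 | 0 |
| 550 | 22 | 0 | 0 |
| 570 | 51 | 0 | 0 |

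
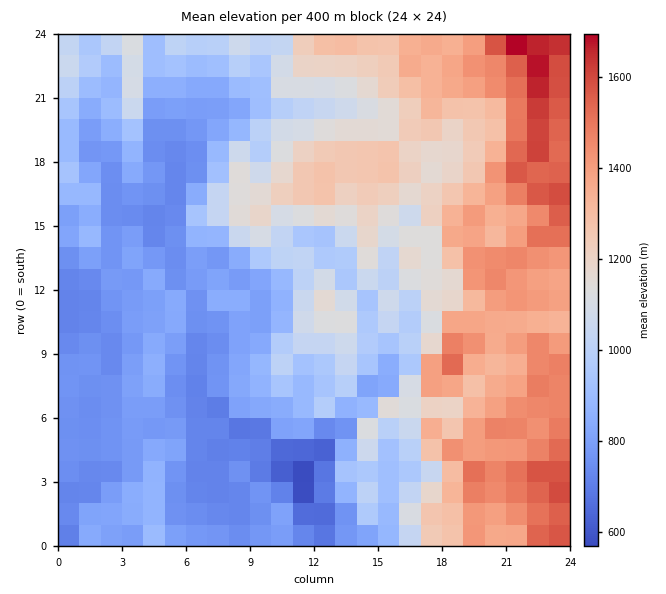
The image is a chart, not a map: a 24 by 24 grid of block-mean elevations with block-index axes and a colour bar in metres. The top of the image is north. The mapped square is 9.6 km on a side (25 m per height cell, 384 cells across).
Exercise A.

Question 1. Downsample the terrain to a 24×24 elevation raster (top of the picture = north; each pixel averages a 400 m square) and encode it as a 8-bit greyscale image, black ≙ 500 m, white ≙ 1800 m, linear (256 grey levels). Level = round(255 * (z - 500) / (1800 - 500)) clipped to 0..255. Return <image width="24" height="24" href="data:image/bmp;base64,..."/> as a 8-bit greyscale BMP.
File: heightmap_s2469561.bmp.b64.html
<image width="24" height="24" href="data:image/bmp;base64,Qk12BgAAAAAAADYEAAAoAAAAGAAAABgAAAABAAgAAAAAAEACAAATCwAAEwsAAAABAAAAAAAAAAAAAAEBAQACAgIAAwMDAAQEBAAFBQUABgYGAAcHBwAICAgACQkJAAoKCgALCwsADAwMAA0NDQAODg4ADw8PABAQEAAREREAEhISABMTEwAUFBQAFRUVABYWFgAXFxcAGBgYABkZGQAaGhoAGxsbABwcHAAdHR0AHh4eAB8fHwAgICAAISEhACIiIgAjIyMAJCQkACUlJQAmJiYAJycnACgoKAApKSkAKioqACsrKwAsLCwALS0tAC4uLgAvLy8AMDAwADExMQAyMjIAMzMzADQ0NAA1NTUANjY2ADc3NwA4ODgAOTk5ADo6OgA7OzsAPDw8AD09PQA+Pj4APz8/AEBAQABBQUEAQkJCAENDQwBEREQARUVFAEZGRgBHR0cASEhIAElJSQBKSkoAS0tLAExMTABNTU0ATk5OAE9PTwBQUFAAUVFRAFJSUgBTU1MAVFRUAFVVVQBWVlYAV1dXAFhYWABZWVkAWlpaAFtbWwBcXFwAXV1dAF5eXgBfX18AYGBgAGFhYQBiYmIAY2NjAGRkZABlZWUAZmZmAGdnZwBoaGgAaWlpAGpqagBra2sAbGxsAG1tbQBubm4Ab29vAHBwcABxcXEAcnJyAHNzcwB0dHQAdXV1AHZ2dgB3d3cAeHh4AHl5eQB6enoAe3t7AHx8fAB9fX0Afn5+AH9/fwCAgIAAgYGBAIKCggCDg4MAhISEAIWFhQCGhoYAh4eHAIiIiACJiYkAioqKAIuLiwCMjIwAjY2NAI6OjgCPj48AkJCQAJGRkQCSkpIAk5OTAJSUlACVlZUAlpaWAJeXlwCYmJgAmZmZAJqamgCbm5sAnJycAJ2dnQCenp4An5+fAKCgoAChoaEAoqKiAKOjowCkpKQApaWlAKampgCnp6cAqKioAKmpqQCqqqoAq6urAKysrACtra0Arq6uAK+vrwCwsLAAsbGxALKysgCzs7MAtLS0ALW1tQC2trYAt7e3ALi4uAC5ubkAurq6ALu7uwC8vLwAvb29AL6+vgC/v78AwMDAAMHBwQDCwsIAw8PDAMTExADFxcUAxsbGAMfHxwDIyMgAycnJAMrKygDLy8sAzMzMAM3NzQDOzs4Az8/PANDQ0ADR0dEA0tLSANPT0wDU1NQA1dXVANbW1gDX19cA2NjYANnZ2QDa2toA29vbANzc3ADd3d0A3t7eAN/f3wDg4OAA4eHhAOLi4gDj4+MA5OTkAOXl5QDm5uYA5+fnAOjo6ADp6ekA6urqAOvr6wDs7OwA7e3tAO7u7gDv7+8A8PDwAPHx8QDy8vIA8/PzAPT09AD19fUA9vb2APf39wD4+PgA+fn5APr6+gD7+/sA/Pz8AP39/QD+/v4A////AClCPDlOOzc1LzU5LCM2PUtpkpi0qqvN0i49PkJJMzAtLDE9Hh0zW0x4lpq0r7rGzissOURIMiwrLDQpDyZJZFFnhqPBvMPN1zEtLjdINCorMiYXDiNVWVFZa53IvsbT0zIyMzdBPSspKSgdHBlGblNimbextLS/yjEwMzg2NysrJCU8Py4zemFtp5axv764wjIwMzk5MisnPEBCTF5HTH95ioqjr7m8vjQxMjtCMSo0QEhWTFVgPUJ2r6ybqK7BvjM0LjpFNCszP0tkVFlpV0NZsMqnoqe8wC4xLjZCOiwwPEFdaWlvXFZihL+4qLG9siosMDk7QTEzPDtKcXt7WmldeaysqaimoyorNDg7QjJDQzpHbIJyVXBigoafsbaxrysuNzZBMTg9OD5LZHRYbmR5foK2vLSvrTE7ND42Lzo2Q1llZ1pcfmaDfZq3u724tT5LNDotMklJbXZoV1RuhnV8fKqsobDHxztEMC8sLlZqf4d2e4F9iX1vjKSxpqu8z0tLMDQxLENqfYCNlJiMkY6DipWirsDS1lU/MUI2LDFSfnCElZmUlpiNgoeUttLMzk01NkkwLTFMcF57i5KVlpeJhIWRpMvbyk06RFQxMTY/SmNzdn2BgYCRlImTmcTazVdCT245Ozk6P1BfZmtxeICPoZmYn8Pd0GROSnVFRUFBTlF3d3Z6gpCbpKqvu8jk1W5dTnVQVE9SYFd0iYqKjZKopKy3vM7n1mlYaHlQZWBicGZokJyemJemqqaw0+rk4A=="/>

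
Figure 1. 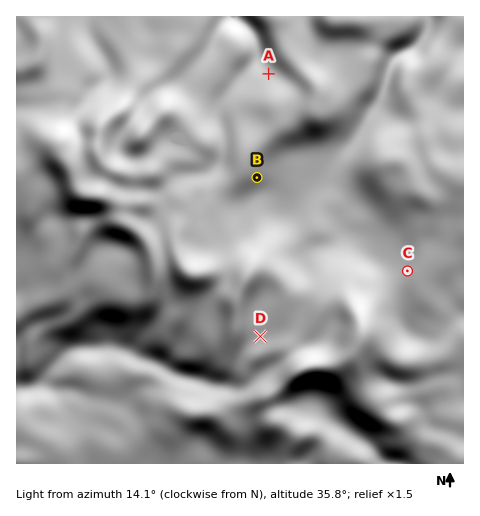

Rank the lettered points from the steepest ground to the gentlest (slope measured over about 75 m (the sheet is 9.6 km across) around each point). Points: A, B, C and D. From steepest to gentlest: B A C D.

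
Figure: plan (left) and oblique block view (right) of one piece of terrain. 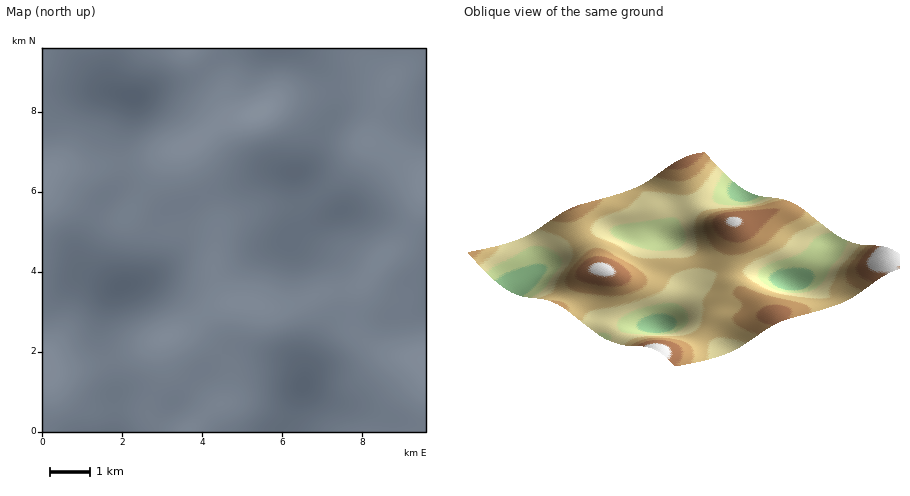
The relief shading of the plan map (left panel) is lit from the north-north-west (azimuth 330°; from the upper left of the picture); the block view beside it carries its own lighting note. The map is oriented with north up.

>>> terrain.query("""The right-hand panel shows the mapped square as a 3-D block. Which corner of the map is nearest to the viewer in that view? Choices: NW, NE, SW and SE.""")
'NW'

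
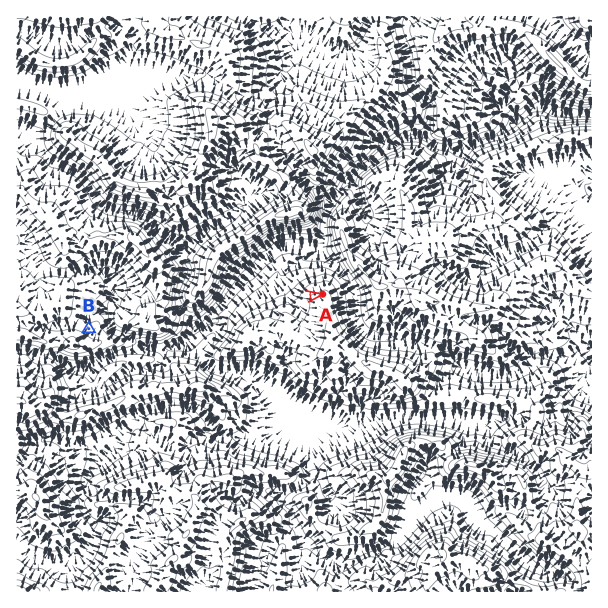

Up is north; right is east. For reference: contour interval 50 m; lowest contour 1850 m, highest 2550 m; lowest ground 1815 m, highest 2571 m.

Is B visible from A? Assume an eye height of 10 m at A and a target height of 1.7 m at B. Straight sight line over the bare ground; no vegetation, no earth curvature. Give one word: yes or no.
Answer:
no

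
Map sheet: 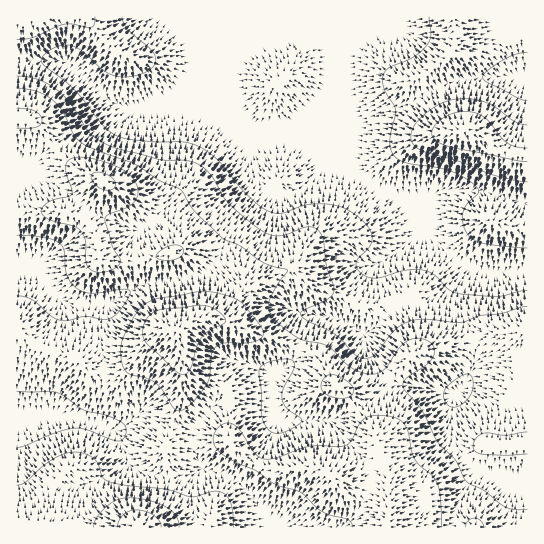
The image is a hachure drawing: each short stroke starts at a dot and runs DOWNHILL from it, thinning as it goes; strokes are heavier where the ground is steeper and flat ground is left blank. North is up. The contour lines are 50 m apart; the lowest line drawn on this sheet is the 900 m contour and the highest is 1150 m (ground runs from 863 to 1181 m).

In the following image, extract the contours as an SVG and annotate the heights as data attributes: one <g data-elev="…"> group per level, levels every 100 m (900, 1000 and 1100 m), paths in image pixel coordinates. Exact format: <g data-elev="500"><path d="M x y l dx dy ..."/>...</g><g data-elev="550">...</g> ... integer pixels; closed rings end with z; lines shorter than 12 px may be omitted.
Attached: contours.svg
<g data-elev="900"><path d="M527 290l-30 7-38-3-10-5-16-15-14-4-16 1-25 7-11-1-8-6-3-8 2-5 12-12 2-5 0-7-8-12-15-12-14-5-17-1-15 2-21 7-11-1-9-4-9-7-12-13-23-28-19-13-16-5-26 0-28-3-10-2-8-4-10-10-25-32-13-11-18-14-4-7 4-5 7-5 9-4 6 0 14 5 21 19 11 6 16 2 18-6 7-6 2-4-1-6-5-6-23-20-4-7-1-5"/><path d="M527 101l-9-3-31-16-4-3 0-2 5-7 17-11 12-5 10-2"/><path d="M429 17l2 18-5 11-13 11-24 11-6 7 0 7 1 7 12 21-6 28 1 13 4 6 7 4 48 10 15 7 12 9 2 6-12 12-4 10 2 14 8 10 14 5 40 4"/></g><g data-elev="1000"><path d="M527 510l-13-1-8-2-23-17-16-8-11-21-18-19-16-31-18-22-1-6 2-4 21-14 7-7 1-9-4-7-11-4-12 3-8 7-15 22-6 3-8 1-9-2-10-5-18-17-7-5-23-5-8-4-20-16-5-6-2-7 1-6 4-8 15-23-23-7-24-17-19-8-27-27-12-18-4-4-20-9-25-16-41-15-12-7-8-8-12-25-12-12-15-6-17-3"/><path d="M274 433l-8-6-4-10-3-47 3-5 7-3 12-3 9 0 4 3 0 5-11 22-1 10 4 8 15 11 1 3-4 4-12 6z"/><path d="M527 432l-21 3-23-2-7 5-3 8 2 5 7 3 24 1 21-1"/><path d="M17 392l33-1 8 2 25 17 22 5 14 6 5 4 2 5-2 8-6 3-33-12-15 0-16 4-29 13-8 1"/><path d="M17 235l28 3 9 2 6 3 4 8 1 18 3 8 5 8 8 6 13 2 31-4 4 1 1 3-9 16-11 9-8 1-17-3-20 5-12-4-22-18-14-3"/><path d="M527 148l-12-1-8-4-21-24-7-5-8-2-12 0-12 4-10 7-5 8 0 4 2 4 13 7 80 16"/></g><g data-elev="1100"><path d="M179 527l-3-12-9-8-18-7-19-2-11 1-10 6-12 12-3 10"/><path d="M180 374l6 0 4-4 7-24 6-11 7-5 15-8 0-3-2-4-9-6-13-4-39 4-9 4-7 8-3 12 3 9 28 28z"/><path d="M105 190l5 0 5-3 1-4-2-4-5-4-7-2-5-1-4 2-2 4 3 5 5 5z"/></g>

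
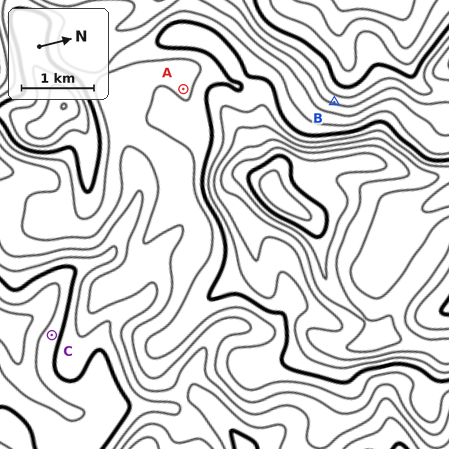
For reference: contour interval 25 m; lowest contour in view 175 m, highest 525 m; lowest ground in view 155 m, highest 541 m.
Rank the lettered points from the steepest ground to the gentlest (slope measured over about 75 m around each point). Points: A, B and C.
B C A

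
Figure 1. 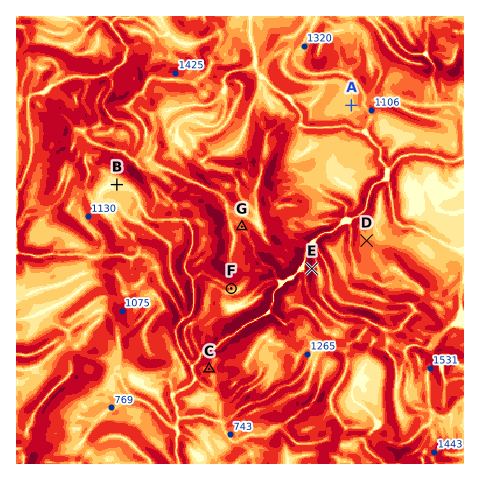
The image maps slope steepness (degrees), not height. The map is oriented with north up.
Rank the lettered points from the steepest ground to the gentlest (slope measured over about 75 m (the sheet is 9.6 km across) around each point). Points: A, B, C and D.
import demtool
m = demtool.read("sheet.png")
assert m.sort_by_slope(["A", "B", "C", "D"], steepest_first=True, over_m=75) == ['C', 'D', 'A', 'B']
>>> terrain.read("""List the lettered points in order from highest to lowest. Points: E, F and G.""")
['G', 'F', 'E']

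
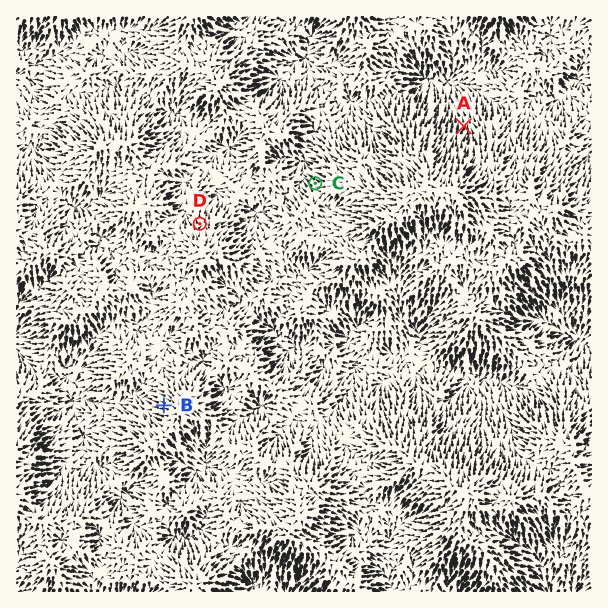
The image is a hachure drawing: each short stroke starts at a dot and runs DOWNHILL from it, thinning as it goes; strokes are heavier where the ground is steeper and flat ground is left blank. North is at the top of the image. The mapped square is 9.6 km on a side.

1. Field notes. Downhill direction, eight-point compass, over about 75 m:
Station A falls N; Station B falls W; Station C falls NW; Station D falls N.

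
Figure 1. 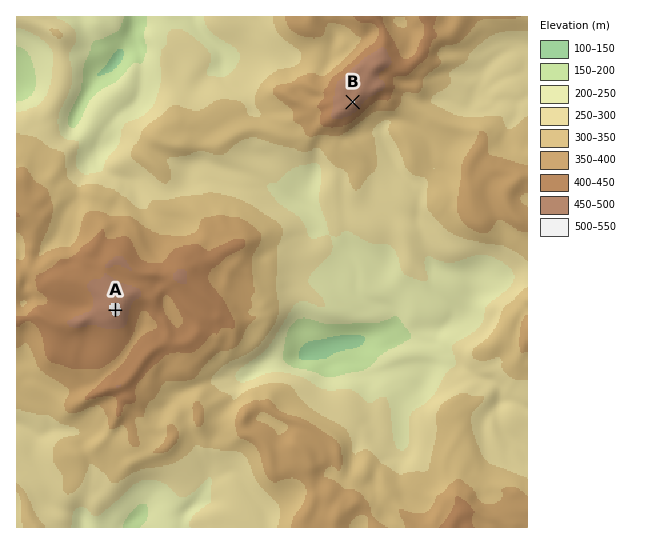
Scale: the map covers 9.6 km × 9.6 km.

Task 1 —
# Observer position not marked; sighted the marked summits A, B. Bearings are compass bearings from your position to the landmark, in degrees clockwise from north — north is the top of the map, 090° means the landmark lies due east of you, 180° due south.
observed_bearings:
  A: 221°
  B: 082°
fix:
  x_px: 288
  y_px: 111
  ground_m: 340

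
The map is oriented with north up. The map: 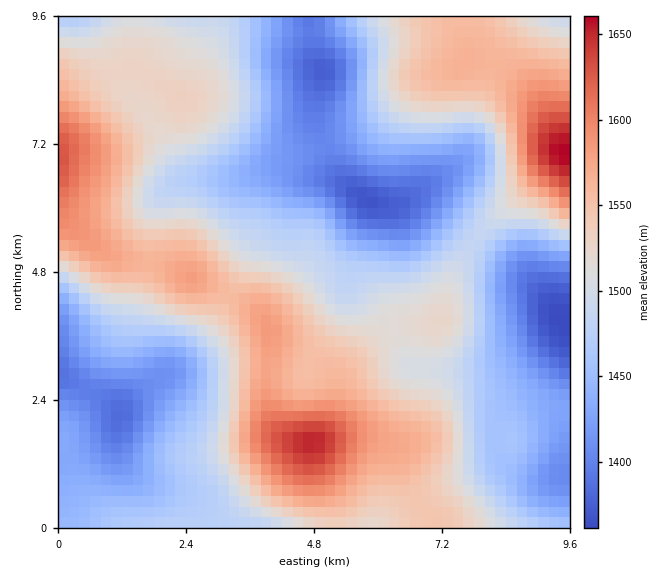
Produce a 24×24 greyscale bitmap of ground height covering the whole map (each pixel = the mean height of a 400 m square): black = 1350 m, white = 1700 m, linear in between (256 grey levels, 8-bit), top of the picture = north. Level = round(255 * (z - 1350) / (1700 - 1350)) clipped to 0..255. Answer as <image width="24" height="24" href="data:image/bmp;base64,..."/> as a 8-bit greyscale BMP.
<image width="24" height="24" href="data:image/bmp;base64,Qk12BgAAAAAAADYEAAAoAAAAGAAAABgAAAABAAgAAAAAAEACAAATCwAAEwsAAAABAAAAAAAAAAAAAAEBAQACAgIAAwMDAAQEBAAFBQUABgYGAAcHBwAICAgACQkJAAoKCgALCwsADAwMAA0NDQAODg4ADw8PABAQEAAREREAEhISABMTEwAUFBQAFRUVABYWFgAXFxcAGBgYABkZGQAaGhoAGxsbABwcHAAdHR0AHh4eAB8fHwAgICAAISEhACIiIgAjIyMAJCQkACUlJQAmJiYAJycnACgoKAApKSkAKioqACsrKwAsLCwALS0tAC4uLgAvLy8AMDAwADExMQAyMjIAMzMzADQ0NAA1NTUANjY2ADc3NwA4ODgAOTk5ADo6OgA7OzsAPDw8AD09PQA+Pj4APz8/AEBAQABBQUEAQkJCAENDQwBEREQARUVFAEZGRgBHR0cASEhIAElJSQBKSkoAS0tLAExMTABNTU0ATk5OAE9PTwBQUFAAUVFRAFJSUgBTU1MAVFRUAFVVVQBWVlYAV1dXAFhYWABZWVkAWlpaAFtbWwBcXFwAXV1dAF5eXgBfX18AYGBgAGFhYQBiYmIAY2NjAGRkZABlZWUAZmZmAGdnZwBoaGgAaWlpAGpqagBra2sAbGxsAG1tbQBubm4Ab29vAHBwcABxcXEAcnJyAHNzcwB0dHQAdXV1AHZ2dgB3d3cAeHh4AHl5eQB6enoAe3t7AHx8fAB9fX0Afn5+AH9/fwCAgIAAgYGBAIKCggCDg4MAhISEAIWFhQCGhoYAh4eHAIiIiACJiYkAioqKAIuLiwCMjIwAjY2NAI6OjgCPj48AkJCQAJGRkQCSkpIAk5OTAJSUlACVlZUAlpaWAJeXlwCYmJgAmZmZAJqamgCbm5sAnJycAJ2dnQCenp4An5+fAKCgoAChoaEAoqKiAKOjowCkpKQApaWlAKampgCnp6cAqKioAKmpqQCqqqoAq6urAKysrACtra0Arq6uAK+vrwCwsLAAsbGxALKysgCzs7MAtLS0ALW1tQC2trYAt7e3ALi4uAC5ubkAurq6ALu7uwC8vLwAvb29AL6+vgC/v78AwMDAAMHBwQDCwsIAw8PDAMTExADFxcUAxsbGAMfHxwDIyMgAycnJAMrKygDLy8sAzMzMAM3NzQDOzs4Az8/PANDQ0ADR0dEA0tLSANPT0wDU1NQA1dXVANbW1gDX19cA2NjYANnZ2QDa2toA29vbANzc3ADd3d0A3t7eAN/f3wDg4OAA4eHhAOLi4gDj4+MA5OTkAOXl5QDm5uYA5+fnAOjo6ADp6ekA6urqAOvr6wDs7OwA7e3tAO7u7gDv7+8A8PDwAPHx8QDy8vIA8/PzAPT09AD19fUA9vb2APf39wD4+PgA+fn5APr6+gD7+/sA/Pz8AP39/QD+/v4A////AEVKUFNVWFpcYWl3hY2Lg4SLj4t+bF1PR0FERERIUVddboedqaiekI2PjINxXUo5MT07NTdEUVllgKC4xMCunpqXjHtjUUY0KjoyKC9EVF1wk7XK1tO9qaOflYBfTkw8LzktHiQ7TVlul7zM1NPAraOel4BdT05BNTAmGx4wQlBmjrK2tbiwo5ePiXdbTkk/OCIjIiQsNEdjiqeimp6dk4R7eG1aTUQ6MSAtNDQwMERjh6KflZaWi3pxcGpZST0tHik8SEpERFRtiqWkl5CLg3l3eHJdRjMdDzBHV1xeZXKBlaikk4R6eXl7f3tjRCwTCUBcbHF7i5OTmqKZh3NobXR2e3pjQCYRC2F9jI6UoaWakI6EdWdfYmZob3JfPSQXFoueo56coaCOenNsZ2FYVFBQXWdgRi0pL6qro5WQko16aWNeXldDNzIzRVhhWEhJV7OqmoR3eXZnXVlSUEUoGBcdL0Zdamxxh7mrmn1mYl9UTEc+NioWDhMXITVPaoOWscKxoYZrXlZMQjkyKR8YHSMiIyw/YpG40ca2pY54bGRYSzsxLCYoNDs5NjQ7YJzN4MCxnYp+fXltXEQxKCYxRFJXWFFQb6PM2q2ejYKAhIJ5aE0yIyMzTmZ0end3iae/x5qNhIGDhYN8ak4xHhksUnWJkZOSmKaxsI6Fg4ODgH13ZEYsGRMlT3eNl5ycm5+hnXx6foB+enZwX0QtHh0vUHCGk5qcmZWPiWJmcnd1b2tpXUcyIyhCXnWHkpeYk4d6cQ=="/>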